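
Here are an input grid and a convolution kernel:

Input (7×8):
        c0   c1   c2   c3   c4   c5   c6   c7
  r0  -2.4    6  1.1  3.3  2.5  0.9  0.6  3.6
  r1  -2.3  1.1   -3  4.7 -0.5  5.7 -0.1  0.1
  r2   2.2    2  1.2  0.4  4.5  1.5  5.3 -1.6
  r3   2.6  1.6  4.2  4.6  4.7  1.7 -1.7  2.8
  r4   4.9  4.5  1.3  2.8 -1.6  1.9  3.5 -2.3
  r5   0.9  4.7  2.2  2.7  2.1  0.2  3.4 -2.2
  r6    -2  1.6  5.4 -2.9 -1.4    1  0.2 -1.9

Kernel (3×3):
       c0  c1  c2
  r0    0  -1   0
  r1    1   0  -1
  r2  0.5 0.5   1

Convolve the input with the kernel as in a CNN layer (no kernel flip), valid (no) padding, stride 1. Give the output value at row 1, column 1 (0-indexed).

12.1

The receptive field on the input at this output position is [1.1 -3 4.7 / 2 1.2 0.4 / 1.6 4.2 4.6]. Elementwise product with the kernel and sum: -3·-1 + 2·1 + 0.4·-1 + 1.6·0.5 + 4.2·0.5 + 4.6·1.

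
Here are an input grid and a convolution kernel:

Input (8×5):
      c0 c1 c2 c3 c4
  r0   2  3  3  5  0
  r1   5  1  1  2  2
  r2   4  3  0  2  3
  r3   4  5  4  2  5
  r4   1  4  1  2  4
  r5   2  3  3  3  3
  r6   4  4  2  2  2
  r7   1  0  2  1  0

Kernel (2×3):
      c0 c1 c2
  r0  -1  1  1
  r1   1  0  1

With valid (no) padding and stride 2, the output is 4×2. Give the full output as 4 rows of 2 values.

10 5
7 14
9 11
5 4

Output[0,0]: The receptive field on the input at this output position is [2 3 3 / 5 1 1]. Elementwise product with the kernel and sum: 2·-1 + 3·1 + 3·1 + 5·1 + 1·1.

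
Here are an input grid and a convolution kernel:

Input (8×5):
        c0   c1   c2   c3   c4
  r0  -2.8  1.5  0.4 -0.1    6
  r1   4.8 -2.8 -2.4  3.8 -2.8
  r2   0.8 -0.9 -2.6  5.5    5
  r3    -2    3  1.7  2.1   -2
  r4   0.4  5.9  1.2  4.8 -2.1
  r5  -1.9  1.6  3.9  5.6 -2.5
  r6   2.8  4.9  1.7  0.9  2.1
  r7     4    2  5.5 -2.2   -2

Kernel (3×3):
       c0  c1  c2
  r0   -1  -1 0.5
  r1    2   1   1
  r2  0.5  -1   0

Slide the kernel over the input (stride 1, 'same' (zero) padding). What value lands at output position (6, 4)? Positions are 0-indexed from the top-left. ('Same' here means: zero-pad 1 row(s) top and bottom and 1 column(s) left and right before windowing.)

The receptive field on the zero-padded input at this output position is [5.6 -2.5 0 / 0.9 2.1 0 / -2.2 -2 0]. Elementwise product with the kernel and sum: 5.6·-1 + -2.5·-1 + 0·0.5 + 0.9·2 + 2.1·1 + 0·1 + -2.2·0.5 + -2·-1.

1.7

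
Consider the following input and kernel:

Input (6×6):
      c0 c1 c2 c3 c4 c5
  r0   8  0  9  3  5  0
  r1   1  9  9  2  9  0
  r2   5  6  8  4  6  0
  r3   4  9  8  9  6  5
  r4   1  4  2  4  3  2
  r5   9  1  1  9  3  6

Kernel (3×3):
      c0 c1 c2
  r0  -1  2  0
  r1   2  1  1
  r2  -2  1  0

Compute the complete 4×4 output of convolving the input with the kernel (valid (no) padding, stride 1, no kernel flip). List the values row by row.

Output[0,0]: The receptive field on the input at this output position is [8 0 9 / 1 9 9 / 5 6 8]. Elementwise product with the kernel and sum: 8·-1 + 0·2 + 1·2 + 9·1 + 9·1 + 5·-2 + 6·1.
Output[0,1]: The receptive field on the input at this output position is [0 9 3 / 9 9 2 / 6 8 4]. Elementwise product with the kernel and sum: 0·-1 + 9·2 + 9·2 + 9·1 + 2·1 + 6·-2 + 8·1.

8 43 14 18
42 23 14 18
34 39 31 32
5 20 28 1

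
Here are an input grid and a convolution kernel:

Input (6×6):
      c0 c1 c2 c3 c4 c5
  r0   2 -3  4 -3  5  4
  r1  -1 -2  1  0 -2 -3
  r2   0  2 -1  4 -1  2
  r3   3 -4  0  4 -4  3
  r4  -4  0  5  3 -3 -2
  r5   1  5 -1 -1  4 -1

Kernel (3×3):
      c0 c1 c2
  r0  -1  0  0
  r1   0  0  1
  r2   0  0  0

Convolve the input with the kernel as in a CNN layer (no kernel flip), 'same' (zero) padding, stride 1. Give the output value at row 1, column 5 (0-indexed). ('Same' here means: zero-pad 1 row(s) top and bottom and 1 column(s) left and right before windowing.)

The receptive field on the zero-padded input at this output position is [5 4 0 / -2 -3 0 / -1 2 0]. Elementwise product with the kernel and sum: 5·-1 + 0·1.

-5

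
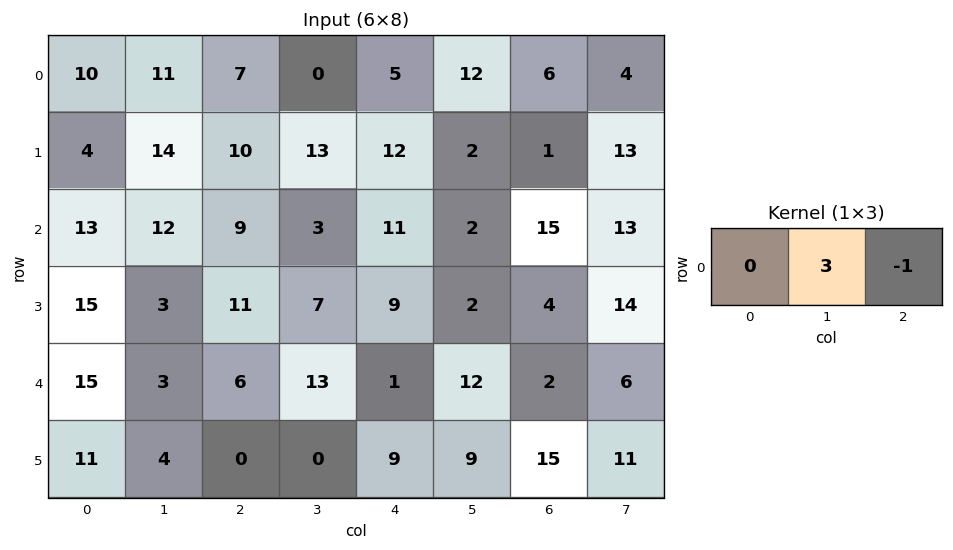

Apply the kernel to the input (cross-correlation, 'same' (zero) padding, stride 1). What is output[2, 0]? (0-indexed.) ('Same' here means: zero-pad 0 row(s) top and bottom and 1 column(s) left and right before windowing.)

27

The receptive field on the zero-padded input at this output position is [0 13 12]. Elementwise product with the kernel and sum: 13·3 + 12·-1.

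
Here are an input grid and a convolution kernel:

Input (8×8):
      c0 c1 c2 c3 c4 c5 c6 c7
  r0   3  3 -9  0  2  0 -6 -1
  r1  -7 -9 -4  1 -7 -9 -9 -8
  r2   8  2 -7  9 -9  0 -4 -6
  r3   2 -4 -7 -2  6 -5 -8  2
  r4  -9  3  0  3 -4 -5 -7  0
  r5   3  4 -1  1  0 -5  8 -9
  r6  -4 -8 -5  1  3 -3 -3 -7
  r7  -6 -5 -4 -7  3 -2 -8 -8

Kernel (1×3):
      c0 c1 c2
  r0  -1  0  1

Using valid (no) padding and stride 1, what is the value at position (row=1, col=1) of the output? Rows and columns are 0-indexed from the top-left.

The receptive field on the input at this output position is [-9 -4 1]. Elementwise product with the kernel and sum: -9·-1 + 1·1.

10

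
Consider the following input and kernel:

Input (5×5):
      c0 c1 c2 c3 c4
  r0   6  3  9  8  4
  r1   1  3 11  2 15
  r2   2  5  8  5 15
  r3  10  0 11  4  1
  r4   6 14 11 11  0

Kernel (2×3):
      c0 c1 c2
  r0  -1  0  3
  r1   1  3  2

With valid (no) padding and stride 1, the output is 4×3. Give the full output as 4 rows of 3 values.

53 61 50
65 42 87
54 51 62
93 81 36

Output[0,0]: The receptive field on the input at this output position is [6 3 9 / 1 3 11]. Elementwise product with the kernel and sum: 6·-1 + 9·3 + 1·1 + 3·3 + 11·2.
Output[0,1]: The receptive field on the input at this output position is [3 9 8 / 3 11 2]. Elementwise product with the kernel and sum: 3·-1 + 8·3 + 3·1 + 11·3 + 2·2.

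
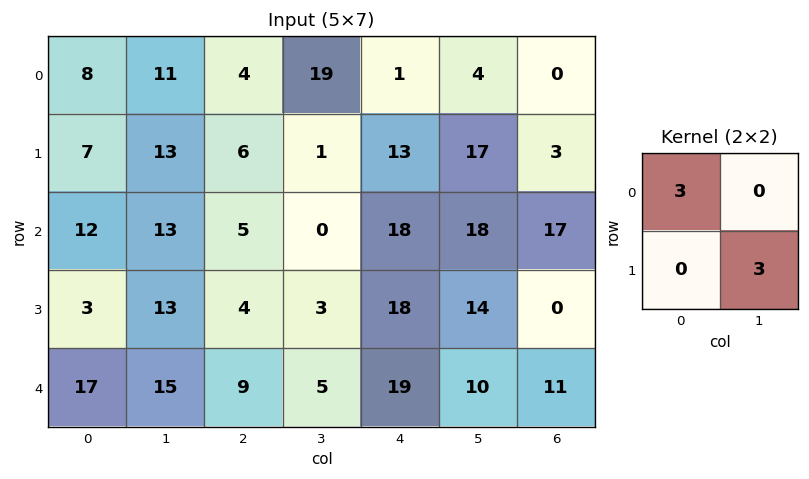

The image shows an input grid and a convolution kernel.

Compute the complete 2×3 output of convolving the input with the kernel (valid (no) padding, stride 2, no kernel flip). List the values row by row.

63 15 54
75 24 96

Output[0,0]: The receptive field on the input at this output position is [8 11 / 7 13]. Elementwise product with the kernel and sum: 8·3 + 13·3.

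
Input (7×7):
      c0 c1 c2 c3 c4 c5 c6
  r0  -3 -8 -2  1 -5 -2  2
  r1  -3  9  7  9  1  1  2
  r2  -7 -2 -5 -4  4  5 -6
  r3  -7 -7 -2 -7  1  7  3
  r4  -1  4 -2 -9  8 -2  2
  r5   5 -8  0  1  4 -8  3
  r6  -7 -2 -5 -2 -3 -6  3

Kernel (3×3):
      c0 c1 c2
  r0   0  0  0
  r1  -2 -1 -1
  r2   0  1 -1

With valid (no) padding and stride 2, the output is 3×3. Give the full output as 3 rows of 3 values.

Output[0,0]: The receptive field on the input at this output position is [-3 -8 -2 / -3 9 7 / -7 -2 -5]. Elementwise product with the kernel and sum: -3·-2 + 9·-1 + 7·-1 + -2·1 + -5·-1.
Output[0,1]: The receptive field on the input at this output position is [-2 1 -5 / 7 9 1 / -5 -4 4]. Elementwise product with the kernel and sum: 7·-2 + 9·-1 + 1·-1 + -4·1 + 4·-1.

-7 -32 6
29 -7 -16
1 -4 -12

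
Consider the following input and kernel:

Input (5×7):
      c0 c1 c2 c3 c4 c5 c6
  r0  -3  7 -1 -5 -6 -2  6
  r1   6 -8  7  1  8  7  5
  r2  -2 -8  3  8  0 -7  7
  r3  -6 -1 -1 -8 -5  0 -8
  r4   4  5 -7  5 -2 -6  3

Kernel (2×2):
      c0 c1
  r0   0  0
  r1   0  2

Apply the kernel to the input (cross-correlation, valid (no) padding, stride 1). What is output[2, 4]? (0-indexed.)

0

The receptive field on the input at this output position is [0 -7 / -5 0]. Elementwise product with the kernel and sum: 0·2.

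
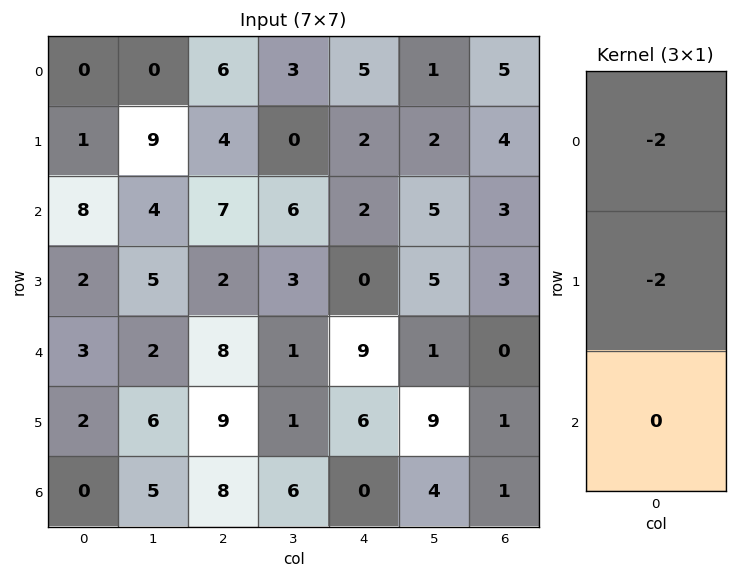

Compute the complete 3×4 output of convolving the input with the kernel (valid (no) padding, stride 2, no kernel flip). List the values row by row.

Output[0,0]: The receptive field on the input at this output position is [0 / 1 / 8]. Elementwise product with the kernel and sum: 0·-2 + 1·-2.
Output[0,1]: The receptive field on the input at this output position is [6 / 4 / 7]. Elementwise product with the kernel and sum: 6·-2 + 4·-2.

-2 -20 -14 -18
-20 -18 -4 -12
-10 -34 -30 -2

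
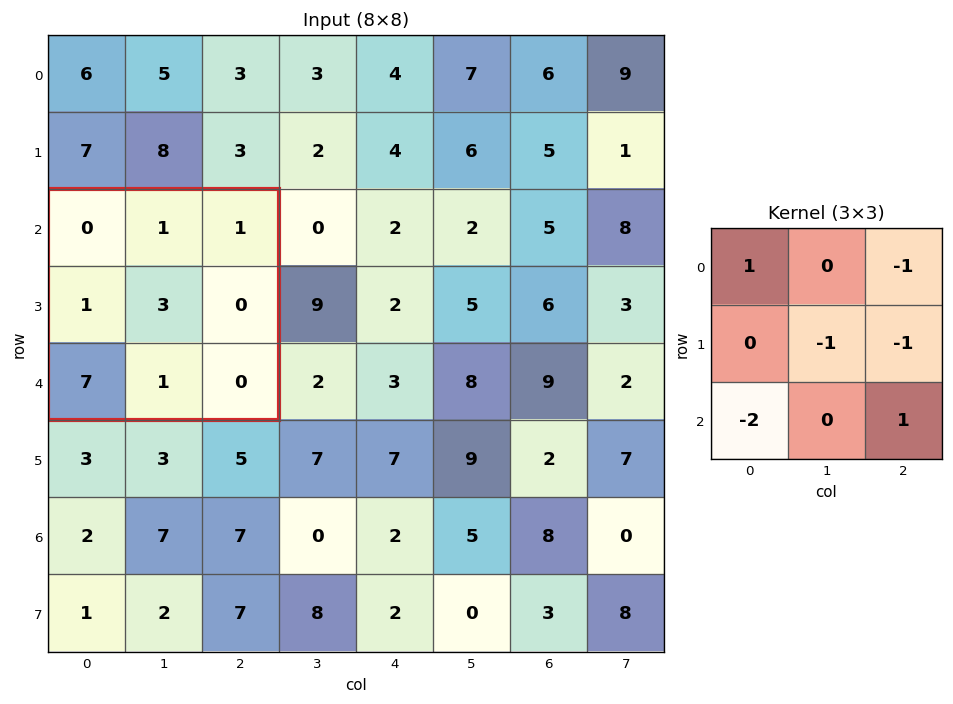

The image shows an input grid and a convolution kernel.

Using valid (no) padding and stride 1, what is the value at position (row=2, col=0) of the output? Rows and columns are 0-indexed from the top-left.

-18

The receptive field on the input at this output position is [0 1 1 / 1 3 0 / 7 1 0]. Elementwise product with the kernel and sum: 0·1 + 1·-1 + 3·-1 + 0·-1 + 7·-2 + 0·1.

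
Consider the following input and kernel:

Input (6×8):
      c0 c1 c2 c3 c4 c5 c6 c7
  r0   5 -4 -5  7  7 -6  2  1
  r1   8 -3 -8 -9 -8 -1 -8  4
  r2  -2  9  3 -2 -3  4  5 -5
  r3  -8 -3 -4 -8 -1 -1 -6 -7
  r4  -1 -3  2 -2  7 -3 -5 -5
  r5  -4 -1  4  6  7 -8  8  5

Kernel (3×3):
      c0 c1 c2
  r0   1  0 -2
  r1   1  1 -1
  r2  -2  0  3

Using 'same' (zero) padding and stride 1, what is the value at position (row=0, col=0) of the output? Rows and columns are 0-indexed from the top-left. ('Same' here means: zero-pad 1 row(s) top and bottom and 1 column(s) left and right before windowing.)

The receptive field on the zero-padded input at this output position is [0 0 0 / 0 5 -4 / 0 8 -3]. Elementwise product with the kernel and sum: 0·1 + 0·-2 + 0·1 + 5·1 + -4·-1 + 0·-2 + -3·3.

0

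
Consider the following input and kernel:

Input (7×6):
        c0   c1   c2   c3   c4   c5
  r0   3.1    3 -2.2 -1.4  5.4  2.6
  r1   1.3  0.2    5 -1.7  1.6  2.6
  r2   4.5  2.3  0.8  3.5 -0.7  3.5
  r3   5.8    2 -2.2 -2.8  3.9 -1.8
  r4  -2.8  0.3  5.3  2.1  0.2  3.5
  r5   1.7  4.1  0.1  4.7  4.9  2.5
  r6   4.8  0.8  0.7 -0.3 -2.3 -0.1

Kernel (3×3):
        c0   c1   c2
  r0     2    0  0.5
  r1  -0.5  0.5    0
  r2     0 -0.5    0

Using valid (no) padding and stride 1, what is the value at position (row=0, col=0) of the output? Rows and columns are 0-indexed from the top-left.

3.4

The receptive field on the input at this output position is [3.1 3 -2.2 / 1.3 0.2 5 / 4.5 2.3 0.8]. Elementwise product with the kernel and sum: 3.1·2 + -2.2·0.5 + 1.3·-0.5 + 0.2·0.5 + 2.3·-0.5.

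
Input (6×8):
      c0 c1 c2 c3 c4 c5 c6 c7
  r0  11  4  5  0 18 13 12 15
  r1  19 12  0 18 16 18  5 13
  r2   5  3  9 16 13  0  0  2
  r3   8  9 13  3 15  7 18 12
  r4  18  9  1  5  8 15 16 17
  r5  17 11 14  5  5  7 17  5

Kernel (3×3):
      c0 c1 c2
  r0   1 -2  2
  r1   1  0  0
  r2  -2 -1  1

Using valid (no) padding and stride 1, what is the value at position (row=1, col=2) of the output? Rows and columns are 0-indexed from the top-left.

The receptive field on the input at this output position is [0 18 16 / 9 16 13 / 13 3 15]. Elementwise product with the kernel and sum: 0·1 + 18·-2 + 16·2 + 9·1 + 13·-2 + 3·-1 + 15·1.

-9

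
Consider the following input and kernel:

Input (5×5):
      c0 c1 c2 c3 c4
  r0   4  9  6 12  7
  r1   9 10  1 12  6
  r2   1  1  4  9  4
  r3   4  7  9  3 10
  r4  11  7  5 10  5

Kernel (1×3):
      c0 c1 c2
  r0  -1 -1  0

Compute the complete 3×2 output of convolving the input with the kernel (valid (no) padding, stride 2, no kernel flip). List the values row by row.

Output[0,0]: The receptive field on the input at this output position is [4 9 6]. Elementwise product with the kernel and sum: 4·-1 + 9·-1.
Output[0,1]: The receptive field on the input at this output position is [6 12 7]. Elementwise product with the kernel and sum: 6·-1 + 12·-1.

-13 -18
-2 -13
-18 -15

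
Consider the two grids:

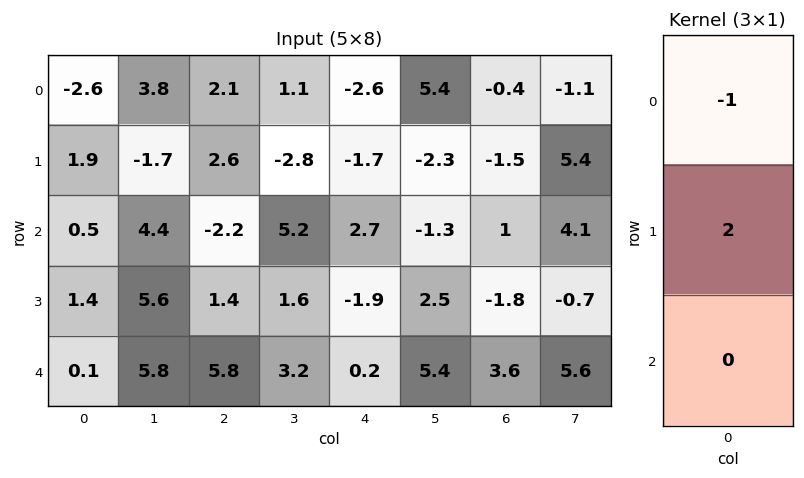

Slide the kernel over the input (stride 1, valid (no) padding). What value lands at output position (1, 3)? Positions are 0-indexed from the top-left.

The receptive field on the input at this output position is [-2.8 / 5.2 / 1.6]. Elementwise product with the kernel and sum: -2.8·-1 + 5.2·2.

13.2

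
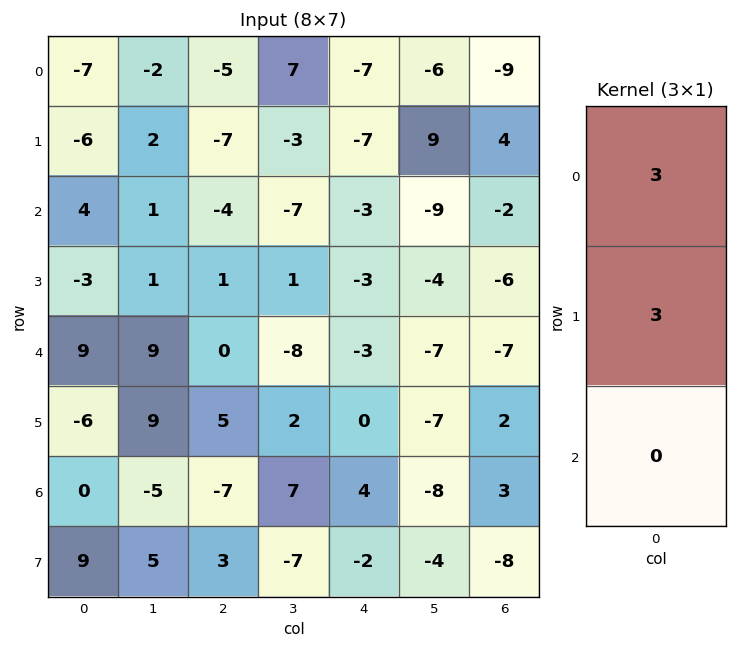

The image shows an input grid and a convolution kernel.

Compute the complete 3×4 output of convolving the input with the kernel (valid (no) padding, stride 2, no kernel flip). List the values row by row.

-39 -36 -42 -15
3 -9 -18 -24
9 15 -9 -15

Output[0,0]: The receptive field on the input at this output position is [-7 / -6 / 4]. Elementwise product with the kernel and sum: -7·3 + -6·3.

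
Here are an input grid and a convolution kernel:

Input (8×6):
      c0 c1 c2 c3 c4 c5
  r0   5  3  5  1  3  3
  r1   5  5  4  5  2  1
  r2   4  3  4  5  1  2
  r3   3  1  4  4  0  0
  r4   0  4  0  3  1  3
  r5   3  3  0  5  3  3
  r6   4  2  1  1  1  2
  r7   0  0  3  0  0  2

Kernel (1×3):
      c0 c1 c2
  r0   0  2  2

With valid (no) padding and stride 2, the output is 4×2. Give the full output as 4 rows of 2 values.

16 8
14 12
8 8
6 4

Output[0,0]: The receptive field on the input at this output position is [5 3 5]. Elementwise product with the kernel and sum: 3·2 + 5·2.
Output[0,1]: The receptive field on the input at this output position is [5 1 3]. Elementwise product with the kernel and sum: 1·2 + 3·2.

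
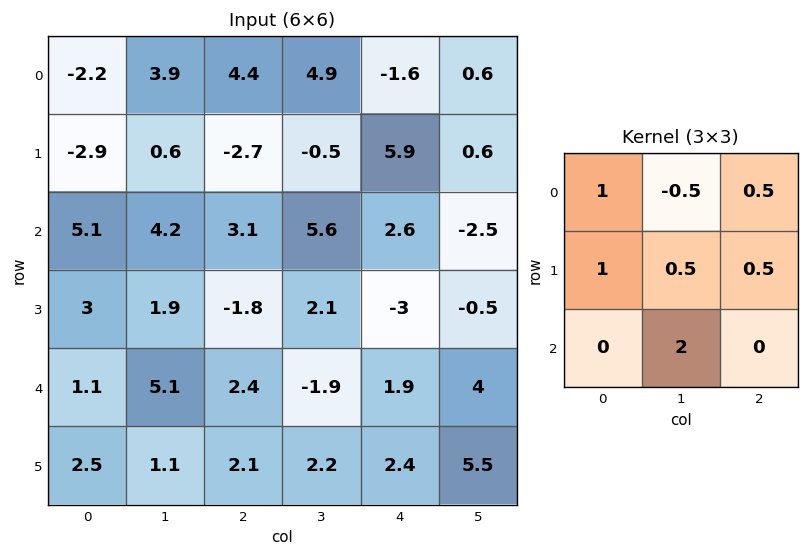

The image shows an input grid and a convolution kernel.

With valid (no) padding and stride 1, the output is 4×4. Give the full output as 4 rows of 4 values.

2.5 9.35 12.35 13.95
8 6.65 11.9 -3.5
17.8 12.3 -4.45 7.2
8.2 13.4 2.45 9.2

Output[0,0]: The receptive field on the input at this output position is [-2.2 3.9 4.4 / -2.9 0.6 -2.7 / 5.1 4.2 3.1]. Elementwise product with the kernel and sum: -2.2·1 + 3.9·-0.5 + 4.4·0.5 + -2.9·1 + 0.6·0.5 + -2.7·0.5 + 4.2·2.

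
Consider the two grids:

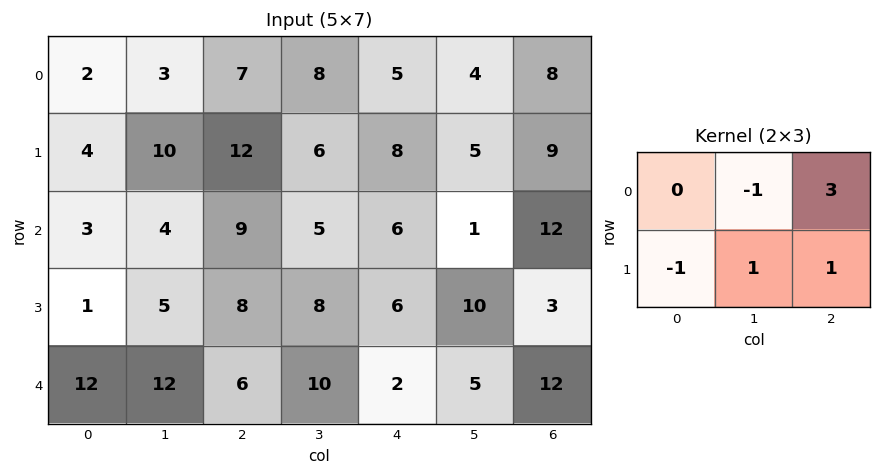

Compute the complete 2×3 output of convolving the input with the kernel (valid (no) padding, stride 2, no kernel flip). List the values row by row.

Output[0,0]: The receptive field on the input at this output position is [2 3 7 / 4 10 12]. Elementwise product with the kernel and sum: 3·-1 + 7·3 + 4·-1 + 10·1 + 12·1.

36 9 26
35 19 42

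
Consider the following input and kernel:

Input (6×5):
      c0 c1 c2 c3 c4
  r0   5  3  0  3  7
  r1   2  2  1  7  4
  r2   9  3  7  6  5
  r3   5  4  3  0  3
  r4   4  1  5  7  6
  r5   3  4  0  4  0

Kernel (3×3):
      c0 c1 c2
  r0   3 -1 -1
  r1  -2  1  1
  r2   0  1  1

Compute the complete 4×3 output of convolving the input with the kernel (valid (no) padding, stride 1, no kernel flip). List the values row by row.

21 23 10
2 8 -8
20 3 20
10 23 13

Output[0,0]: The receptive field on the input at this output position is [5 3 0 / 2 2 1 / 9 3 7]. Elementwise product with the kernel and sum: 5·3 + 3·-1 + 0·-1 + 2·-2 + 2·1 + 1·1 + 3·1 + 7·1.
Output[0,1]: The receptive field on the input at this output position is [3 0 3 / 2 1 7 / 3 7 6]. Elementwise product with the kernel and sum: 3·3 + 0·-1 + 3·-1 + 2·-2 + 1·1 + 7·1 + 7·1 + 6·1.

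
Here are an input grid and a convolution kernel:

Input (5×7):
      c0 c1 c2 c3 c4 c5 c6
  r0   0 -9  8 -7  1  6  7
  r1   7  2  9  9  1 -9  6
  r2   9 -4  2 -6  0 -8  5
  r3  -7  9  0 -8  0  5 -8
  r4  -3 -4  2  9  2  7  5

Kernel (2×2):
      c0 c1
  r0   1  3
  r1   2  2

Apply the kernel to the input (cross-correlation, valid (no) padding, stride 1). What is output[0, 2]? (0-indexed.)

The receptive field on the input at this output position is [8 -7 / 9 9]. Elementwise product with the kernel and sum: 8·1 + -7·3 + 9·2 + 9·2.

23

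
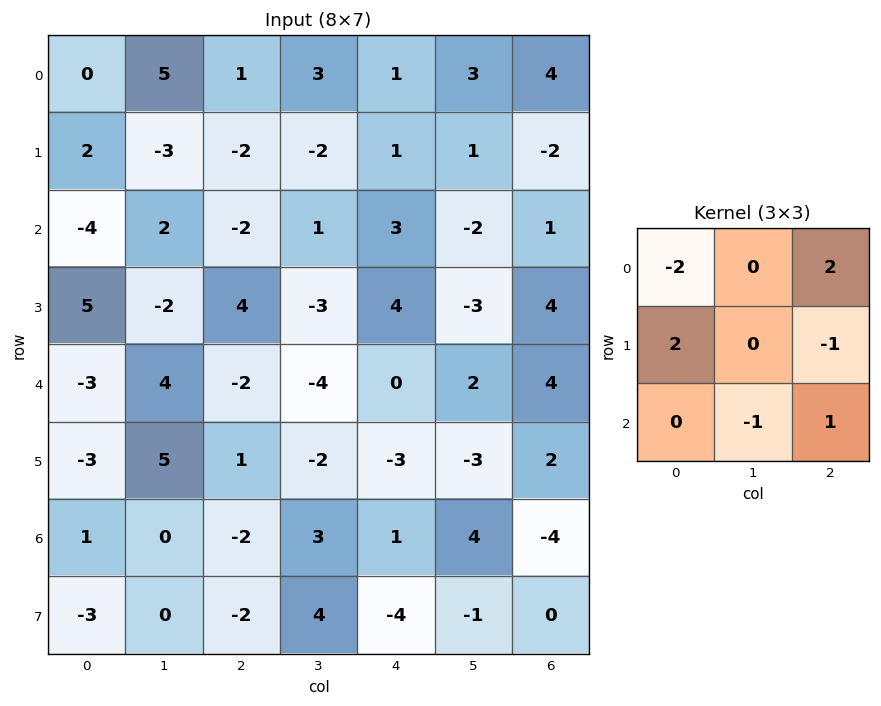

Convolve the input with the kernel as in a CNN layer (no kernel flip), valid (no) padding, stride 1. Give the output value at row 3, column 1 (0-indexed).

7

The receptive field on the input at this output position is [-2 4 -3 / 4 -2 -4 / 5 1 -2]. Elementwise product with the kernel and sum: -2·-2 + -3·2 + 4·2 + -4·-1 + 1·-1 + -2·1.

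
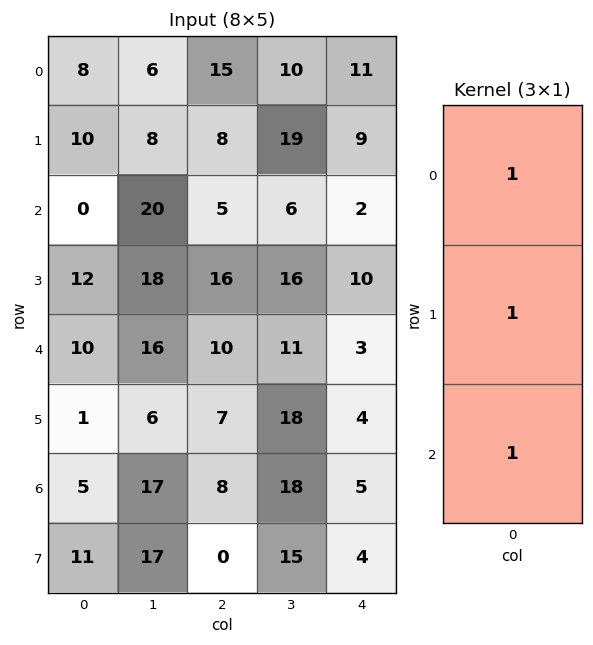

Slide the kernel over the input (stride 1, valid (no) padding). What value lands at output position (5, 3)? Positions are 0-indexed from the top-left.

51

The receptive field on the input at this output position is [18 / 18 / 15]. Elementwise product with the kernel and sum: 18·1 + 18·1 + 15·1.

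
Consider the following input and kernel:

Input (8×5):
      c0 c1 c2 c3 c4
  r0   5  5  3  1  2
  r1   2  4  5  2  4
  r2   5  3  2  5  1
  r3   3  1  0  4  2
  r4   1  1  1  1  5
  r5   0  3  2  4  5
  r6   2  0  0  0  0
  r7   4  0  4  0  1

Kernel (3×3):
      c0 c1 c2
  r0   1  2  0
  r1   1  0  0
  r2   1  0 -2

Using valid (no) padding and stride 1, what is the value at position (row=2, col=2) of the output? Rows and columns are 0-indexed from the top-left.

The receptive field on the input at this output position is [2 5 1 / 0 4 2 / 1 1 5]. Elementwise product with the kernel and sum: 2·1 + 5·2 + 0·1 + 1·1 + 5·-2.

3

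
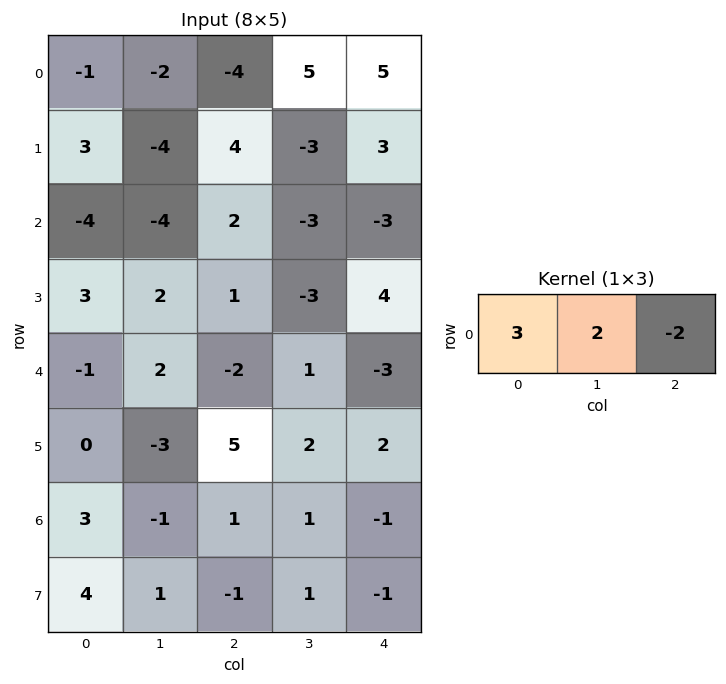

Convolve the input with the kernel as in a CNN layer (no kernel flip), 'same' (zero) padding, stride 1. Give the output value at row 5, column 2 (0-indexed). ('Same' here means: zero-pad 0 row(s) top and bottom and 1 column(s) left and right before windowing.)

-3

The receptive field on the zero-padded input at this output position is [-3 5 2]. Elementwise product with the kernel and sum: -3·3 + 5·2 + 2·-2.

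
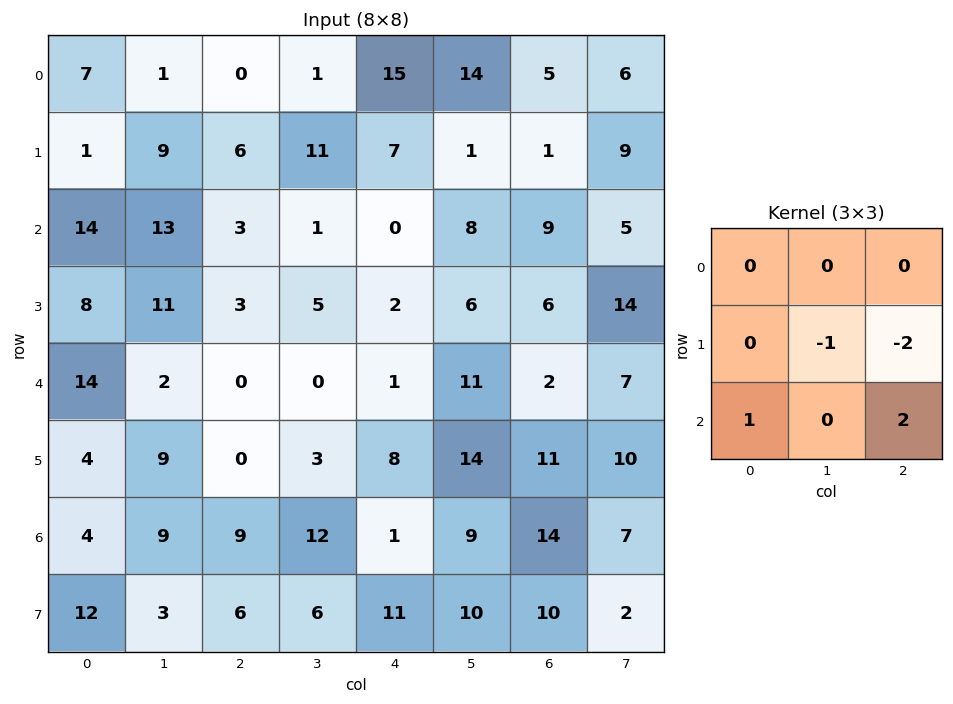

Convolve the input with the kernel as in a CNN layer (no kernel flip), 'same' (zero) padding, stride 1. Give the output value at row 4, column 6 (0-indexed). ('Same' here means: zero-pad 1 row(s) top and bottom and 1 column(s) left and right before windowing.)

The receptive field on the zero-padded input at this output position is [6 6 14 / 11 2 7 / 14 11 10]. Elementwise product with the kernel and sum: 2·-1 + 7·-2 + 14·1 + 10·2.

18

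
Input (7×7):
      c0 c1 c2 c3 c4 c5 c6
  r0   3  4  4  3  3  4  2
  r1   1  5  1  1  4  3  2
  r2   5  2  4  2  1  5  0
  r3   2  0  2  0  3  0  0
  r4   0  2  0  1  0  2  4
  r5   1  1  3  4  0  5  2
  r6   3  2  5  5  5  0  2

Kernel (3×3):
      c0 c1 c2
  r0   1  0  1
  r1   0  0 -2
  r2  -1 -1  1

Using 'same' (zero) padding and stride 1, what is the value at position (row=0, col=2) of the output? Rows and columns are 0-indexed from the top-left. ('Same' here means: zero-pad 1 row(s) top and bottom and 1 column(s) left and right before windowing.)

The receptive field on the zero-padded input at this output position is [0 0 0 / 4 4 3 / 5 1 1]. Elementwise product with the kernel and sum: 0·1 + 0·1 + 3·-2 + 5·-1 + 1·-1 + 1·1.

-11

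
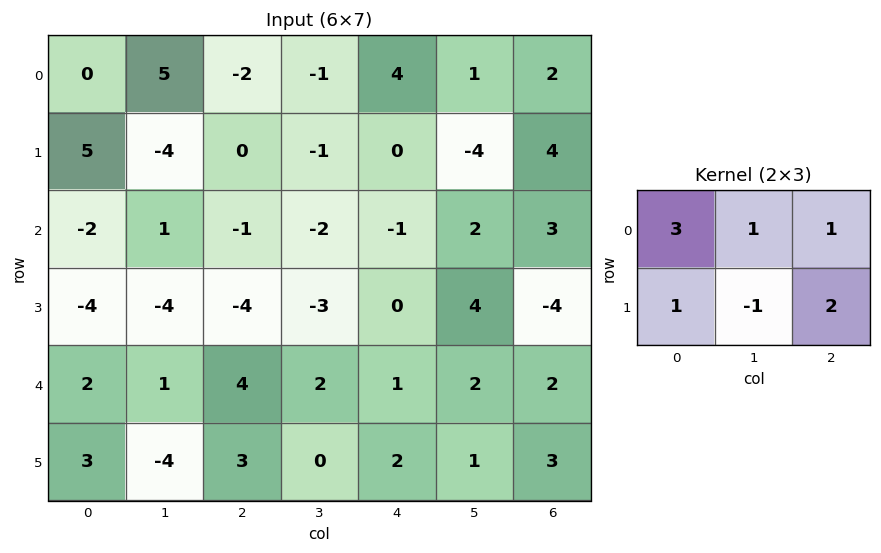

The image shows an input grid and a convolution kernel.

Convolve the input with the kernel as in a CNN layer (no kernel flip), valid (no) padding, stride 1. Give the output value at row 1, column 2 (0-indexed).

-2

The receptive field on the input at this output position is [0 -1 0 / -1 -2 -1]. Elementwise product with the kernel and sum: 0·3 + -1·1 + 0·1 + -1·1 + -2·-1 + -1·2.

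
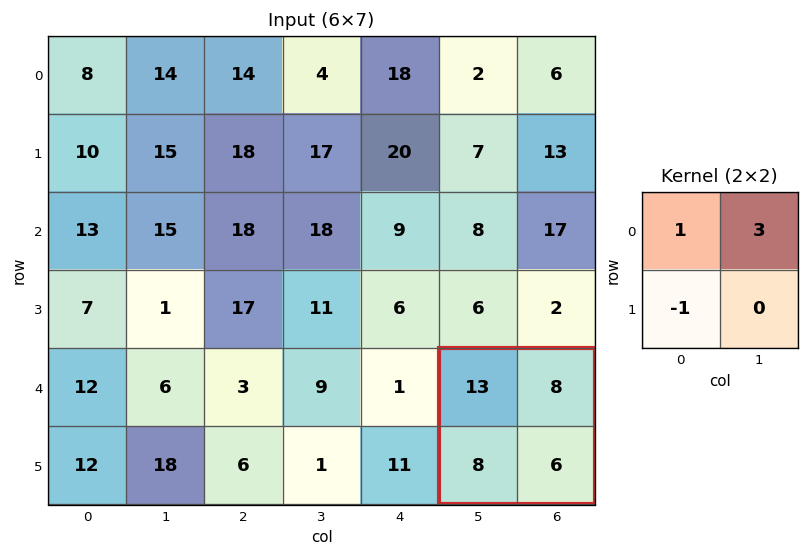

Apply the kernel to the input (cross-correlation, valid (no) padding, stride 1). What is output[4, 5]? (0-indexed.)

The receptive field on the input at this output position is [13 8 / 8 6]. Elementwise product with the kernel and sum: 13·1 + 8·3 + 8·-1.

29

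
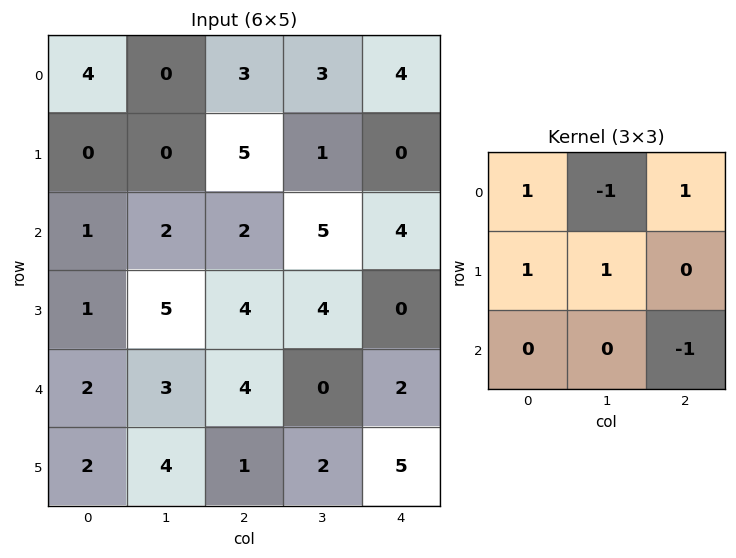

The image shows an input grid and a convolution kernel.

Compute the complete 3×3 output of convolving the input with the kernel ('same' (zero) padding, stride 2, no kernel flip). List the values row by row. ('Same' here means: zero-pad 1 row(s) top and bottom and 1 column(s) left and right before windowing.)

Output[0,0]: The receptive field on the zero-padded input at this output position is [0 0 0 / 0 4 0 / 0 0 0]. Elementwise product with the kernel and sum: 0·1 + 0·-1 + 0·1 + 0·1 + 4·1 + 0·-1.

4 2 7
-4 -4 10
2 10 6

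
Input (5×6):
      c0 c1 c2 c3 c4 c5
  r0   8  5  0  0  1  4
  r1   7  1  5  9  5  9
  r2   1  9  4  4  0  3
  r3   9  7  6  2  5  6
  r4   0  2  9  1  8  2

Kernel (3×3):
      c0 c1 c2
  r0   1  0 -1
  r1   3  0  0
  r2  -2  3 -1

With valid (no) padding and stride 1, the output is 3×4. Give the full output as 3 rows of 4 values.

Output[0,0]: The receptive field on the input at this output position is [8 5 0 / 7 1 5 / 1 9 4]. Elementwise product with the kernel and sum: 8·1 + 0·-1 + 7·3 + 1·-2 + 9·3 + 4·-1.
Output[0,1]: The receptive field on the input at this output position is [5 0 0 / 1 5 9 / 9 4 4]. Elementwise product with the kernel and sum: 5·1 + 0·-1 + 1·3 + 9·-2 + 4·3 + 4·-1.

50 -2 18 12
2 21 1 17
21 48 -1 27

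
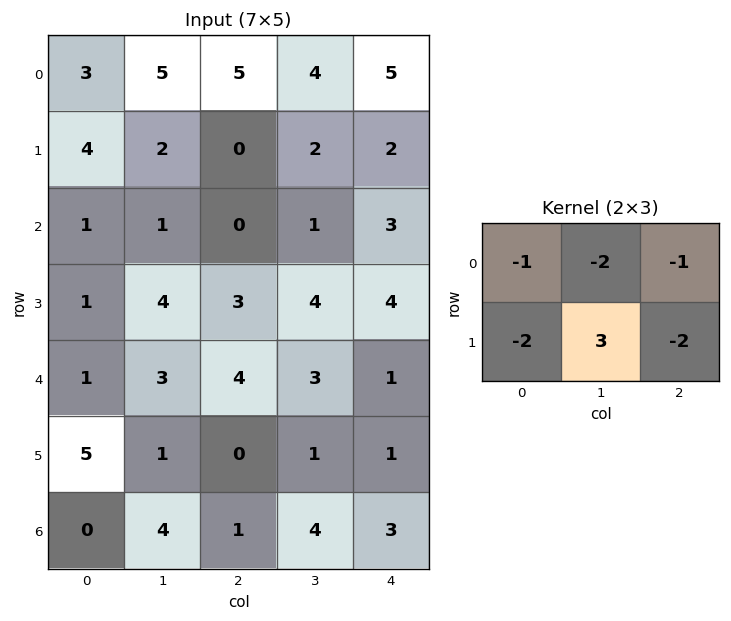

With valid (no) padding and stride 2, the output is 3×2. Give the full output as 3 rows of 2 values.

Output[0,0]: The receptive field on the input at this output position is [3 5 5 / 4 2 0]. Elementwise product with the kernel and sum: 3·-1 + 5·-2 + 5·-1 + 4·-2 + 2·3 + 0·-2.

-20 -16
1 -7
-18 -10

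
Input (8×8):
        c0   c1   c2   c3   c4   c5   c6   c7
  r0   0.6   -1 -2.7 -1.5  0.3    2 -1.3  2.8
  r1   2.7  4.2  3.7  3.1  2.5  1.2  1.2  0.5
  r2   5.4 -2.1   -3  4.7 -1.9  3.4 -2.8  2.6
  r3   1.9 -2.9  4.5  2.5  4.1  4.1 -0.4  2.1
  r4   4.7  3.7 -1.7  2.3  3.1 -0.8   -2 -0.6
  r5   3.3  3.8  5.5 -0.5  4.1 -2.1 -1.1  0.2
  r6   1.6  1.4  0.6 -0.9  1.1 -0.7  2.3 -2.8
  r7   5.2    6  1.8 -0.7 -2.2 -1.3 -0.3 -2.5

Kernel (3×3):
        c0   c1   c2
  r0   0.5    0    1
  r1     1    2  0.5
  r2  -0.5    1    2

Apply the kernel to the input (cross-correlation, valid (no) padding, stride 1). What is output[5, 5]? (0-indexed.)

-3

The receptive field on the input at this output position is [-2.1 -1.1 0.2 / -0.7 2.3 -2.8 / -1.3 -0.3 -2.5]. Elementwise product with the kernel and sum: -2.1·0.5 + 0.2·1 + -0.7·1 + 2.3·2 + -2.8·0.5 + -1.3·-0.5 + -0.3·1 + -2.5·2.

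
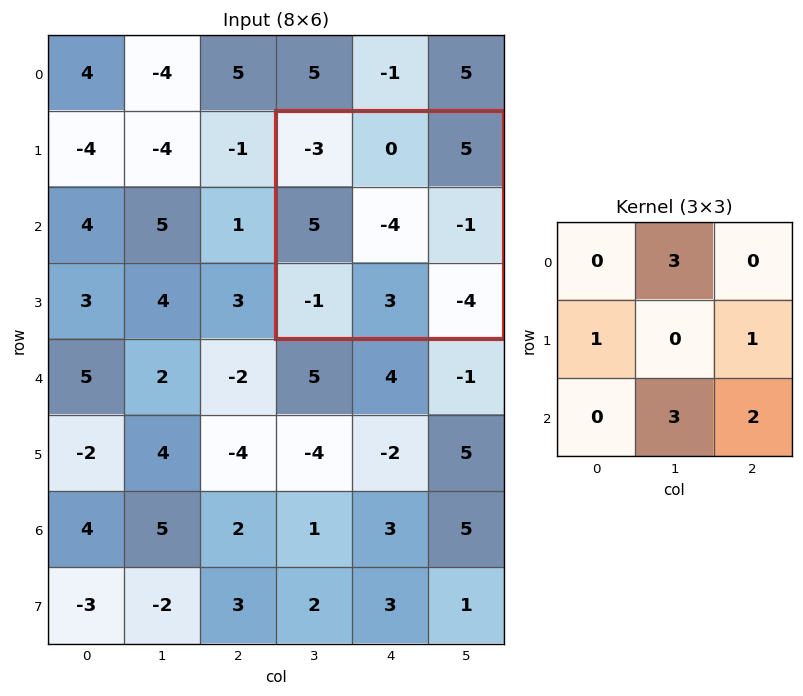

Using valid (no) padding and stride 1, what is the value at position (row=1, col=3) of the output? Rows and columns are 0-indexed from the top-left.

The receptive field on the input at this output position is [-3 0 5 / 5 -4 -1 / -1 3 -4]. Elementwise product with the kernel and sum: 0·3 + 5·1 + -1·1 + 3·3 + -4·2.

5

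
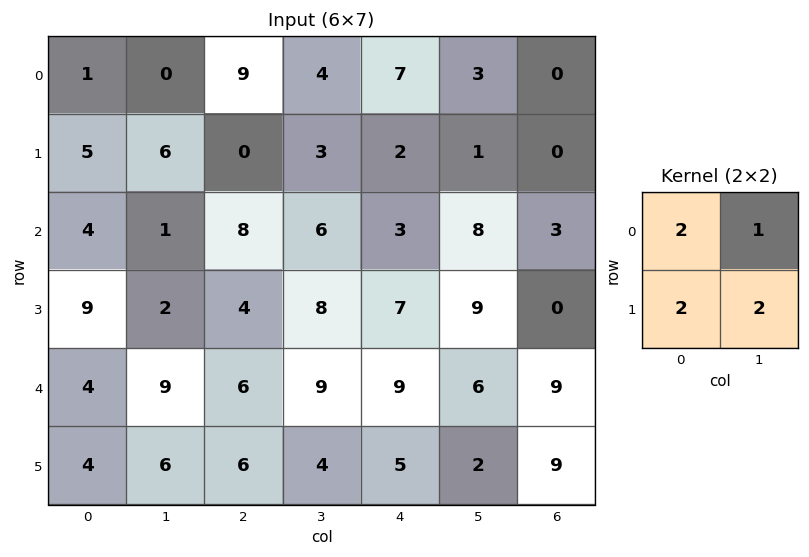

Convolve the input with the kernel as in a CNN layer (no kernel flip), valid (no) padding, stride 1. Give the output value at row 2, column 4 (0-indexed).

The receptive field on the input at this output position is [3 8 / 7 9]. Elementwise product with the kernel and sum: 3·2 + 8·1 + 7·2 + 9·2.

46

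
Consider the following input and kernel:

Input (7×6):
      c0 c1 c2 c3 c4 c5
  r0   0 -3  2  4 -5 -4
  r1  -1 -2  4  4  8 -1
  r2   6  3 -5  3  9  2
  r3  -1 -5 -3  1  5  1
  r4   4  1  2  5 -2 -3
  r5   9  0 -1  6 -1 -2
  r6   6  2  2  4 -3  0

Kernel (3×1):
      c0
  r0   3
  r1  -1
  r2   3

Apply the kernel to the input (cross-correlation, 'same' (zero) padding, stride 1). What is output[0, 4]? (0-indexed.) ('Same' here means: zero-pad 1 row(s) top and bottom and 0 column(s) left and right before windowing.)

29

The receptive field on the zero-padded input at this output position is [0 / -5 / 8]. Elementwise product with the kernel and sum: 0·3 + -5·-1 + 8·3.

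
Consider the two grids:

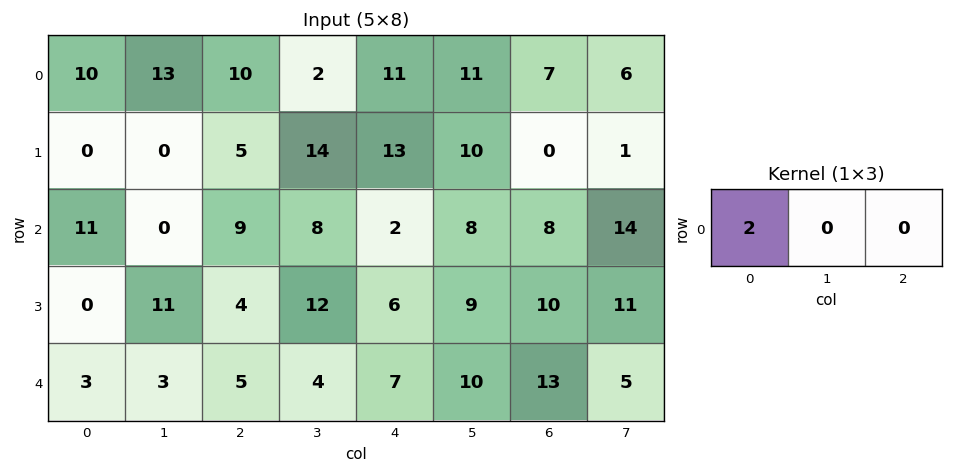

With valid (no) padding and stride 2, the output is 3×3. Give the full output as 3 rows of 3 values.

20 20 22
22 18 4
6 10 14

Output[0,0]: The receptive field on the input at this output position is [10 13 10]. Elementwise product with the kernel and sum: 10·2.
Output[0,1]: The receptive field on the input at this output position is [10 2 11]. Elementwise product with the kernel and sum: 10·2.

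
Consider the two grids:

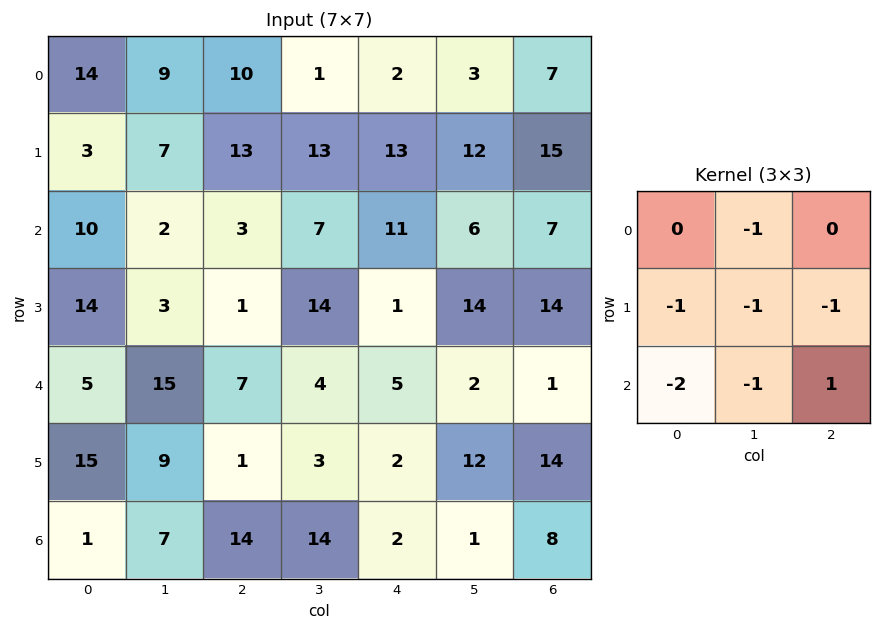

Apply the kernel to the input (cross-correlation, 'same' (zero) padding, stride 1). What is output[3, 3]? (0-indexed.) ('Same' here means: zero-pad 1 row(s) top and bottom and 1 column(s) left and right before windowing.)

The receptive field on the zero-padded input at this output position is [3 7 11 / 1 14 1 / 7 4 5]. Elementwise product with the kernel and sum: 7·-1 + 1·-1 + 14·-1 + 1·-1 + 7·-2 + 4·-1 + 5·1.

-36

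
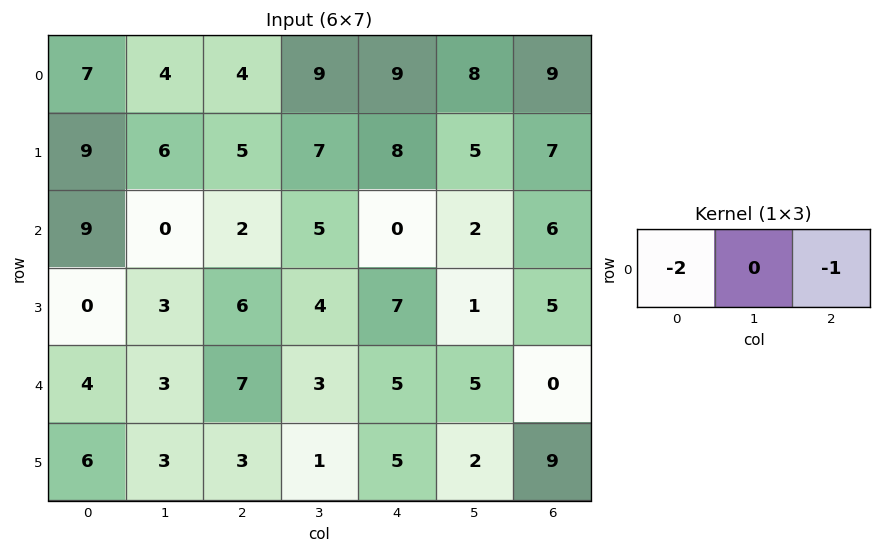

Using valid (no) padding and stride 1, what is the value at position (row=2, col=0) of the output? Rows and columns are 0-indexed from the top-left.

-20

The receptive field on the input at this output position is [9 0 2]. Elementwise product with the kernel and sum: 9·-2 + 2·-1.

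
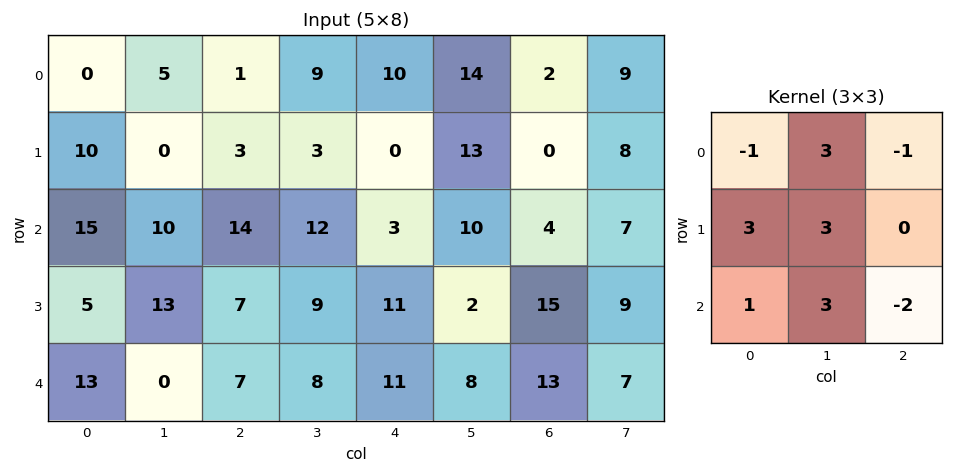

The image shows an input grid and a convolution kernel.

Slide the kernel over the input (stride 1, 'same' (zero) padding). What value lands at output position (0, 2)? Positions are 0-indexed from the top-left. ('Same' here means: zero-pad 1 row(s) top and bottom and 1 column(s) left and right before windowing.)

21

The receptive field on the zero-padded input at this output position is [0 0 0 / 5 1 9 / 0 3 3]. Elementwise product with the kernel and sum: 0·-1 + 0·3 + 0·-1 + 5·3 + 1·3 + 0·1 + 3·3 + 3·-2.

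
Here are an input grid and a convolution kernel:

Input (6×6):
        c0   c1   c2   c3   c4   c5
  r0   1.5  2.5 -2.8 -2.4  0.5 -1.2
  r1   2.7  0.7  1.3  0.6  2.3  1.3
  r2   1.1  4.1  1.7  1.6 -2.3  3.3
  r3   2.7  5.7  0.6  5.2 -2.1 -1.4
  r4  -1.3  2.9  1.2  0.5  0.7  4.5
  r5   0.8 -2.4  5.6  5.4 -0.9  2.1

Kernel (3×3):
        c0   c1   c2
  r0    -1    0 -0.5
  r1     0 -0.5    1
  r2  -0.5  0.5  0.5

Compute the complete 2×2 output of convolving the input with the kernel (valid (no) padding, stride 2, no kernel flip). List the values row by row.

Output[0,0]: The receptive field on the input at this output position is [1.5 2.5 -2.8 / 2.7 0.7 1.3 / 1.1 4.1 1.7]. Elementwise product with the kernel and sum: 1.5·-1 + -2.8·-0.5 + 0.7·-0.5 + 1.3·1 + 1.1·-0.5 + 4.1·0.5 + 1.7·0.5.

3.2 3.35
-1.5 -5.25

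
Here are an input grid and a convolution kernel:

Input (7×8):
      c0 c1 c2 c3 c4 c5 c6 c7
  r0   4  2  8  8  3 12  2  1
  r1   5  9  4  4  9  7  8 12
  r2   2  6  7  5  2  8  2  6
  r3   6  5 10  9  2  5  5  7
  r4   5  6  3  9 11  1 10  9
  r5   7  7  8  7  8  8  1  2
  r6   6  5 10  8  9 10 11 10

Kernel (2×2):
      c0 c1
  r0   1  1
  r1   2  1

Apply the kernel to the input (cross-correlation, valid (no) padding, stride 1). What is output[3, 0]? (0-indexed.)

The receptive field on the input at this output position is [6 5 / 5 6]. Elementwise product with the kernel and sum: 6·1 + 5·1 + 5·2 + 6·1.

27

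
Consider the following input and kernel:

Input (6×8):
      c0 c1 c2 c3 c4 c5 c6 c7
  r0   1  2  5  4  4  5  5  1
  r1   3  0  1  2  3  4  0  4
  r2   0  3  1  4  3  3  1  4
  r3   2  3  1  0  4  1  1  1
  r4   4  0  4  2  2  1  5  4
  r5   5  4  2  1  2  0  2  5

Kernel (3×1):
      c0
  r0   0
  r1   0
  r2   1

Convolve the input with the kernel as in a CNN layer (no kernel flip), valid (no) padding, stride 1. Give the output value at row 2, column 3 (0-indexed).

The receptive field on the input at this output position is [4 / 0 / 2]. Elementwise product with the kernel and sum: 2·1.

2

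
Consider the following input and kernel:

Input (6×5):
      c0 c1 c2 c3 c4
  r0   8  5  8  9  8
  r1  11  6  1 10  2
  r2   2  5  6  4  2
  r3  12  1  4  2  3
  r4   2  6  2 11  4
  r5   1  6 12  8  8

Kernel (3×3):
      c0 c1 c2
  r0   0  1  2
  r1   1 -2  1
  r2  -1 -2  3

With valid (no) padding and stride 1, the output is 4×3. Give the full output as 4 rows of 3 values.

27 35 0
4 15 15
23 32 -1
24 15 -12

Output[0,0]: The receptive field on the input at this output position is [8 5 8 / 11 6 1 / 2 5 6]. Elementwise product with the kernel and sum: 5·1 + 8·2 + 11·1 + 6·-2 + 1·1 + 2·-1 + 5·-2 + 6·3.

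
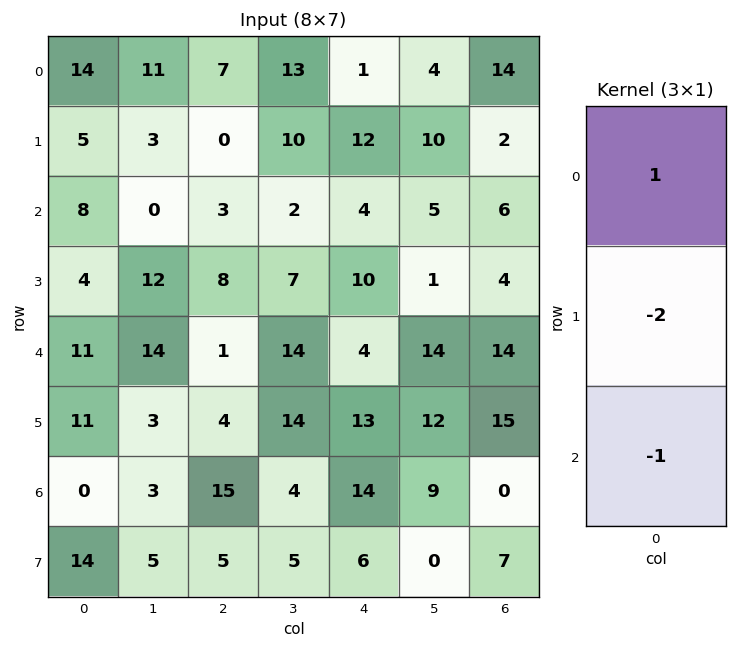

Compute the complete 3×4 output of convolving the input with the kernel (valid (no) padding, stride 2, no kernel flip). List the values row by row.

-4 4 -27 4
-11 -14 -20 -16
-11 -22 -36 -16

Output[0,0]: The receptive field on the input at this output position is [14 / 5 / 8]. Elementwise product with the kernel and sum: 14·1 + 5·-2 + 8·-1.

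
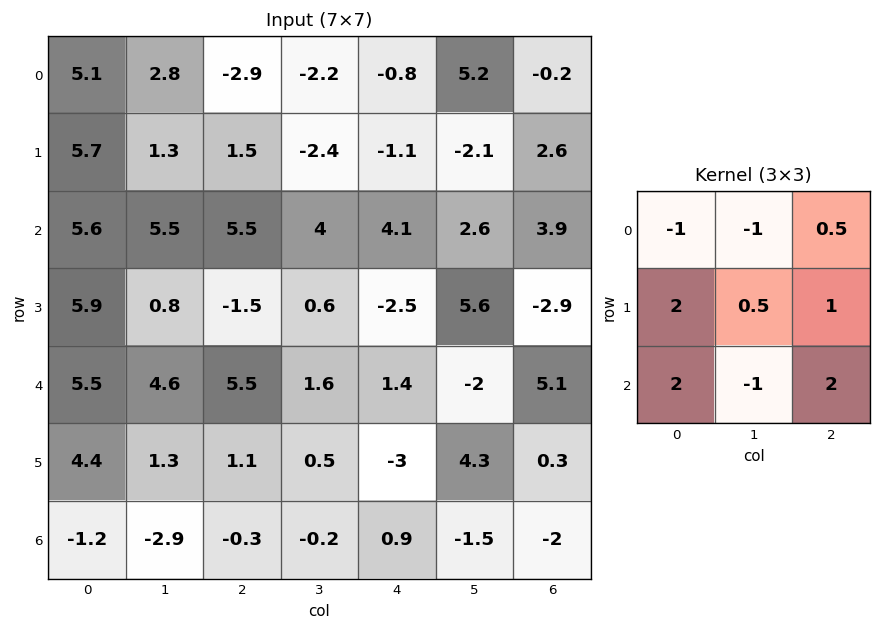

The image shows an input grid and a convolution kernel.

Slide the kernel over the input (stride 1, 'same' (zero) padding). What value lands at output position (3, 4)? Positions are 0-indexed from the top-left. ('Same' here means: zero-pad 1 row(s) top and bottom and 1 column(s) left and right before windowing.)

-3.45

The receptive field on the zero-padded input at this output position is [4 4.1 2.6 / 0.6 -2.5 5.6 / 1.6 1.4 -2]. Elementwise product with the kernel and sum: 4·-1 + 4.1·-1 + 2.6·0.5 + 0.6·2 + -2.5·0.5 + 5.6·1 + 1.6·2 + 1.4·-1 + -2·2.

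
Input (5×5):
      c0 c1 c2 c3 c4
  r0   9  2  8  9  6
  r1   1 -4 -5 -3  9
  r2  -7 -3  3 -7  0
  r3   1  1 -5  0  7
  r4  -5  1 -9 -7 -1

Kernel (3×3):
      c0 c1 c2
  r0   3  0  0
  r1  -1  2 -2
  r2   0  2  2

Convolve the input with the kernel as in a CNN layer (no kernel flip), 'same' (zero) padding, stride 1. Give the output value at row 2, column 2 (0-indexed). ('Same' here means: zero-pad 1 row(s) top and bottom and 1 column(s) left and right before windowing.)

The receptive field on the zero-padded input at this output position is [-4 -5 -3 / -3 3 -7 / 1 -5 0]. Elementwise product with the kernel and sum: -4·3 + -3·-1 + 3·2 + -7·-2 + -5·2 + 0·2.

1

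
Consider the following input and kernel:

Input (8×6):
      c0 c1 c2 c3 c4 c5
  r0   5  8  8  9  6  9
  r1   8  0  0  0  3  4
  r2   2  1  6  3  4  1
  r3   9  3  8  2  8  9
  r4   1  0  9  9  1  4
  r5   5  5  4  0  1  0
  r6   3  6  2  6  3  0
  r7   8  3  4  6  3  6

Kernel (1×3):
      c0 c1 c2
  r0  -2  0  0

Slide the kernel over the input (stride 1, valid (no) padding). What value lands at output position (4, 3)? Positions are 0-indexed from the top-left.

-18

The receptive field on the input at this output position is [9 1 4]. Elementwise product with the kernel and sum: 9·-2.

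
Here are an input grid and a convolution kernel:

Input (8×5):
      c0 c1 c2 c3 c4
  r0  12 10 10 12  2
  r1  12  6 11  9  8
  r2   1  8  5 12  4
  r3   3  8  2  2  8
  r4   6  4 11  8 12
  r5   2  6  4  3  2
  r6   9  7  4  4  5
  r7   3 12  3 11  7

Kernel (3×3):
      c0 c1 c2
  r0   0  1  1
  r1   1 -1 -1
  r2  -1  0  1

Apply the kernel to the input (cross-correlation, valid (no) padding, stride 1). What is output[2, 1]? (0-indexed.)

The receptive field on the input at this output position is [8 5 12 / 8 2 2 / 4 11 8]. Elementwise product with the kernel and sum: 5·1 + 12·1 + 8·1 + 2·-1 + 2·-1 + 4·-1 + 8·1.

25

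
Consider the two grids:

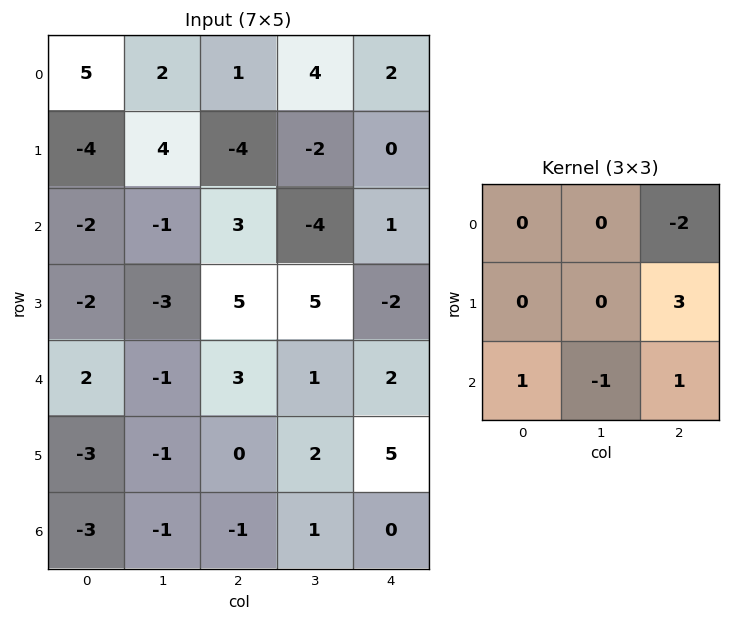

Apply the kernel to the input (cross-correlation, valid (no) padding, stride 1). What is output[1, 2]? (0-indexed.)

The receptive field on the input at this output position is [-4 -2 0 / 3 -4 1 / 5 5 -2]. Elementwise product with the kernel and sum: 0·-2 + 1·3 + 5·1 + 5·-1 + -2·1.

1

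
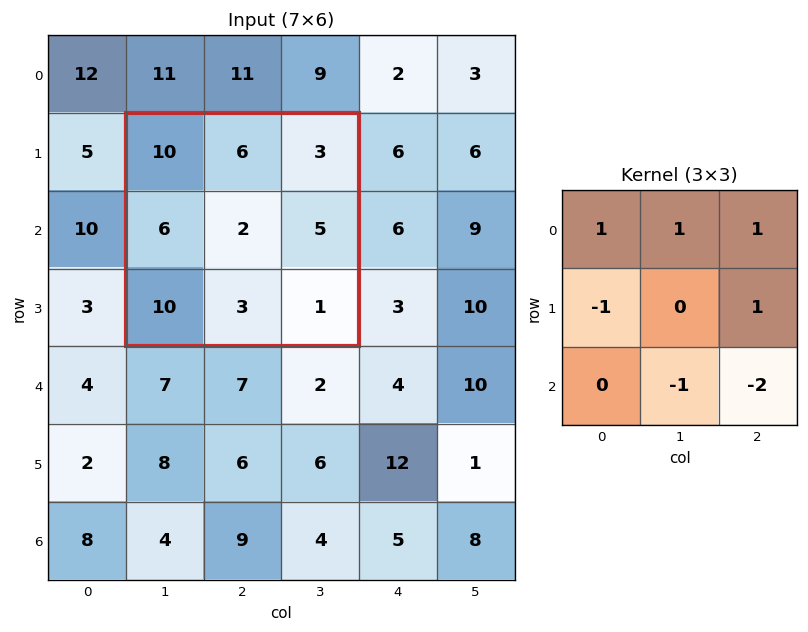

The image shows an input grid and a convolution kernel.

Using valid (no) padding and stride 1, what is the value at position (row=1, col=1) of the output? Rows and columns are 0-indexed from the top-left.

The receptive field on the input at this output position is [10 6 3 / 6 2 5 / 10 3 1]. Elementwise product with the kernel and sum: 10·1 + 6·1 + 3·1 + 6·-1 + 5·1 + 3·-1 + 1·-2.

13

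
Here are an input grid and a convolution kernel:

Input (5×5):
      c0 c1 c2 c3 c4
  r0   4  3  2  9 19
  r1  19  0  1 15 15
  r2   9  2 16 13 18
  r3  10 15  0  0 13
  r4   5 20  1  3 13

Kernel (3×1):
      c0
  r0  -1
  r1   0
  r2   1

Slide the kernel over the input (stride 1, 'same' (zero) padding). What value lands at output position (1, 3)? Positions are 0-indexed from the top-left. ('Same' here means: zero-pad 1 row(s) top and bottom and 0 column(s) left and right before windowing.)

4

The receptive field on the zero-padded input at this output position is [9 / 15 / 13]. Elementwise product with the kernel and sum: 9·-1 + 13·1.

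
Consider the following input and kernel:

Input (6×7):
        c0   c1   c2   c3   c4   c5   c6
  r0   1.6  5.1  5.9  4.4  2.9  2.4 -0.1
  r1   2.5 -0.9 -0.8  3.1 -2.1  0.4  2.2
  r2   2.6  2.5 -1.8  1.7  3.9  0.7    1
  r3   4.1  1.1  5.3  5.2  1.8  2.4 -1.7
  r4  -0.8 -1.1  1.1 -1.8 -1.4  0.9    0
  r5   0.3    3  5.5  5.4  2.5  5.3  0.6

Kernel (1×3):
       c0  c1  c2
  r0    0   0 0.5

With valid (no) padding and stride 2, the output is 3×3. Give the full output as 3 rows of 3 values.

Output[0,0]: The receptive field on the input at this output position is [1.6 5.1 5.9]. Elementwise product with the kernel and sum: 5.9·0.5.

2.95 1.45 -0.05
-0.9 1.95 0.5
0.55 -0.7 0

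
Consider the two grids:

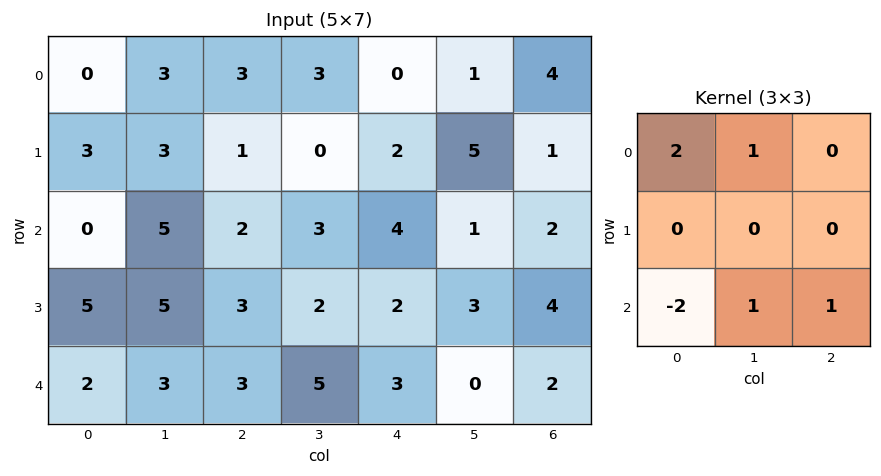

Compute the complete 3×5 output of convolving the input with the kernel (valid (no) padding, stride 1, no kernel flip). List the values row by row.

10 4 12 5 -4
7 2 0 3 12
7 14 9 3 5

Output[0,0]: The receptive field on the input at this output position is [0 3 3 / 3 3 1 / 0 5 2]. Elementwise product with the kernel and sum: 0·2 + 3·1 + 0·-2 + 5·1 + 2·1.
Output[0,1]: The receptive field on the input at this output position is [3 3 3 / 3 1 0 / 5 2 3]. Elementwise product with the kernel and sum: 3·2 + 3·1 + 5·-2 + 2·1 + 3·1.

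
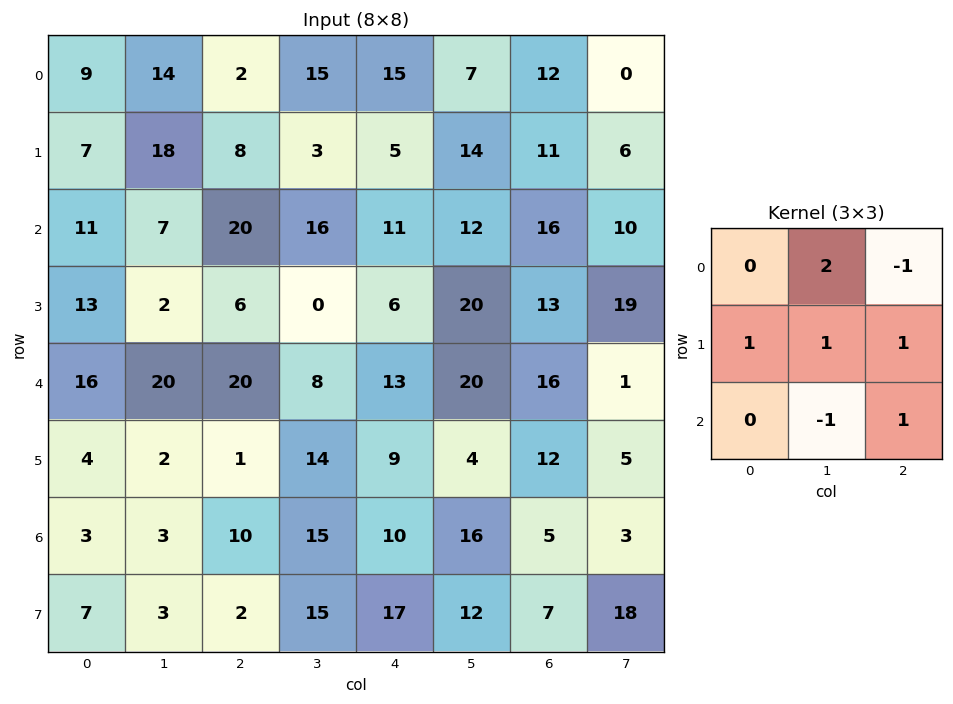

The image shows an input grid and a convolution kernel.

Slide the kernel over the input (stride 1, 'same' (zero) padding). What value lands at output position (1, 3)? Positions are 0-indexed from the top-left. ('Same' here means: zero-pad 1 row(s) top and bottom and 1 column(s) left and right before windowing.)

26

The receptive field on the zero-padded input at this output position is [2 15 15 / 8 3 5 / 20 16 11]. Elementwise product with the kernel and sum: 15·2 + 15·-1 + 8·1 + 3·1 + 5·1 + 16·-1 + 11·1.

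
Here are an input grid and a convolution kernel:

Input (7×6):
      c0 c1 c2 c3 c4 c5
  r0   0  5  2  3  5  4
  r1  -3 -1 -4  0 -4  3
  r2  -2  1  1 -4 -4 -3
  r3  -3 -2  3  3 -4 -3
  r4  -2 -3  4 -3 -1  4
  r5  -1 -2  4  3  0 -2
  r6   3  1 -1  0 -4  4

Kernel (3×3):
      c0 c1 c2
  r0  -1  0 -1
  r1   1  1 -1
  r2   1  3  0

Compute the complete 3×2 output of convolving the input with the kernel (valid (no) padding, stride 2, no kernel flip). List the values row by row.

-1 -18
-18 8
-3 3

Output[0,0]: The receptive field on the input at this output position is [0 5 2 / -3 -1 -4 / -2 1 1]. Elementwise product with the kernel and sum: 0·-1 + 2·-1 + -3·1 + -1·1 + -4·-1 + -2·1 + 1·3.
Output[0,1]: The receptive field on the input at this output position is [2 3 5 / -4 0 -4 / 1 -4 -4]. Elementwise product with the kernel and sum: 2·-1 + 5·-1 + -4·1 + 0·1 + -4·-1 + 1·1 + -4·3.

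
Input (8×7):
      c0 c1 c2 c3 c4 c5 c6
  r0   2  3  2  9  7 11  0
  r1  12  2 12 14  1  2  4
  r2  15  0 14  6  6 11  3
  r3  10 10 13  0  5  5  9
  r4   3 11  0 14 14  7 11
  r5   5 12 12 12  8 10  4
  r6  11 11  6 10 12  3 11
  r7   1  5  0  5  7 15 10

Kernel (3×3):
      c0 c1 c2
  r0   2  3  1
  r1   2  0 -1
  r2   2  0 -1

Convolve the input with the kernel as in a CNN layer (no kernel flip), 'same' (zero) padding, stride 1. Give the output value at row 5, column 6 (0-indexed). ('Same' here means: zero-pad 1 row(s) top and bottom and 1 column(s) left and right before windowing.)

The receptive field on the zero-padded input at this output position is [7 11 0 / 10 4 0 / 3 11 0]. Elementwise product with the kernel and sum: 7·2 + 11·3 + 0·1 + 10·2 + 0·-1 + 3·2 + 0·-1.

73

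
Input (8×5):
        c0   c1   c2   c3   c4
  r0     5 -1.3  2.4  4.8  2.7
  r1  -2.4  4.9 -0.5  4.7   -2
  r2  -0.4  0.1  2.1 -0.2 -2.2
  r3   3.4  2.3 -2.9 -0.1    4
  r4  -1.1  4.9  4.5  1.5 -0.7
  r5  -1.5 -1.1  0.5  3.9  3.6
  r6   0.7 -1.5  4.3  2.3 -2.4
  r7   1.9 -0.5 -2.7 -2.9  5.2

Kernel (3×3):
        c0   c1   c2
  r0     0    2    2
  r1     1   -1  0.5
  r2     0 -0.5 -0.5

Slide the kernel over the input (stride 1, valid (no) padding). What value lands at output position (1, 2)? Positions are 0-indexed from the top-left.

The receptive field on the input at this output position is [-0.5 4.7 -2 / 2.1 -0.2 -2.2 / -2.9 -0.1 4]. Elementwise product with the kernel and sum: 4.7·2 + -2·2 + 2.1·1 + -0.2·-1 + -2.2·0.5 + -0.1·-0.5 + 4·-0.5.

4.65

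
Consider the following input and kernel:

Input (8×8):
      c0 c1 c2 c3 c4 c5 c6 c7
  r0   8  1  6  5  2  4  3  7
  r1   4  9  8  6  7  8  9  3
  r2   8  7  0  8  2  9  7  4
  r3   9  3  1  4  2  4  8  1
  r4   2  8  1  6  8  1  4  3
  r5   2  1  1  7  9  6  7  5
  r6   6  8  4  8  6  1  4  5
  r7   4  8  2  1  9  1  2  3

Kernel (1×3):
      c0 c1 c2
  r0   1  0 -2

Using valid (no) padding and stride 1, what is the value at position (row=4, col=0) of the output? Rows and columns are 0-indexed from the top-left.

The receptive field on the input at this output position is [2 8 1]. Elementwise product with the kernel and sum: 2·1 + 1·-2.

0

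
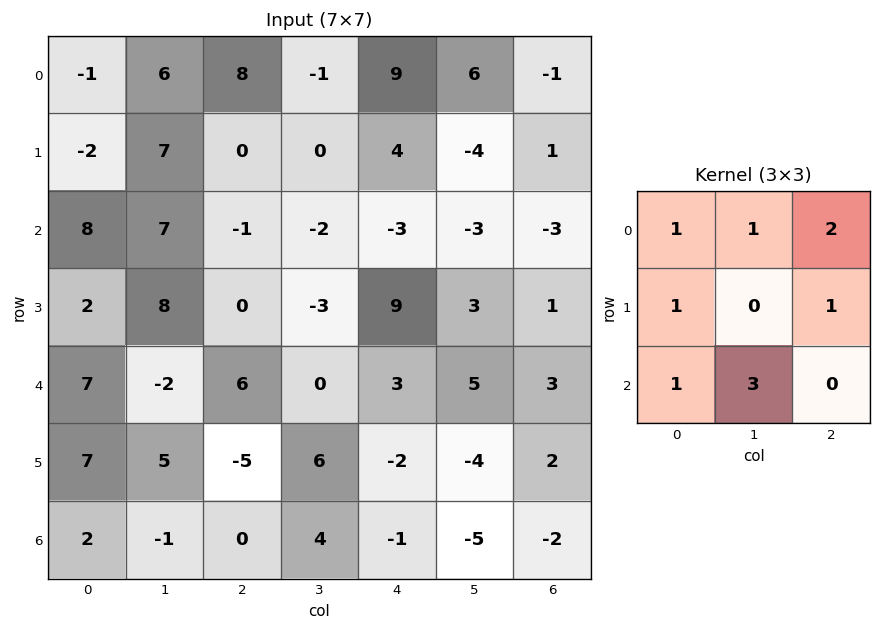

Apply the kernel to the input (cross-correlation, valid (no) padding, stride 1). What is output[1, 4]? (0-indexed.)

The receptive field on the input at this output position is [4 -4 1 / -3 -3 -3 / 9 3 1]. Elementwise product with the kernel and sum: 4·1 + -4·1 + 1·2 + -3·1 + -3·1 + 9·1 + 3·3.

14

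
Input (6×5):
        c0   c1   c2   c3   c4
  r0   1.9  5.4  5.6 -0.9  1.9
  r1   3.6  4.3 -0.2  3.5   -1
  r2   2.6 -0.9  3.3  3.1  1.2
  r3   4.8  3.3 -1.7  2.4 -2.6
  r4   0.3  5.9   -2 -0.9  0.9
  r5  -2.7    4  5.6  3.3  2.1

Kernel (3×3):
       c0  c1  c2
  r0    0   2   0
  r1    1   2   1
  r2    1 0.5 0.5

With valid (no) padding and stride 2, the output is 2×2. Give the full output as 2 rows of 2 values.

26.6 9.45
10.15 4.7

Output[0,0]: The receptive field on the input at this output position is [1.9 5.4 5.6 / 3.6 4.3 -0.2 / 2.6 -0.9 3.3]. Elementwise product with the kernel and sum: 5.4·2 + 3.6·1 + 4.3·2 + -0.2·1 + 2.6·1 + -0.9·0.5 + 3.3·0.5.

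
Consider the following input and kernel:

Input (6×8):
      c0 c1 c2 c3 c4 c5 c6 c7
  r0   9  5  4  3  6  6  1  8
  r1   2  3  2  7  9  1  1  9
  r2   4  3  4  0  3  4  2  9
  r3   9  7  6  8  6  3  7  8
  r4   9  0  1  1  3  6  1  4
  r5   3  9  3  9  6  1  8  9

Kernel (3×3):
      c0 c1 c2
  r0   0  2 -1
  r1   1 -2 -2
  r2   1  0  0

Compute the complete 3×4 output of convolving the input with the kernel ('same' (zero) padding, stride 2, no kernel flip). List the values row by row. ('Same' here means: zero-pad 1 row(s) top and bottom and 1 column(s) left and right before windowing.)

Output[0,0]: The receptive field on the zero-padded input at this output position is [0 0 0 / 0 9 5 / 0 2 3]. Elementwise product with the kernel and sum: 0·2 + 0·-1 + 0·1 + 9·-2 + 5·-2 + 0·1.
Output[0,1]: The receptive field on the zero-padded input at this output position is [0 0 0 / 5 4 3 / 3 2 7]. Elementwise product with the kernel and sum: 0·2 + 0·-1 + 5·1 + 4·-2 + 3·-2 + 3·1.

-28 -6 -14 -11
-13 -1 11 -22
-7 9 1 3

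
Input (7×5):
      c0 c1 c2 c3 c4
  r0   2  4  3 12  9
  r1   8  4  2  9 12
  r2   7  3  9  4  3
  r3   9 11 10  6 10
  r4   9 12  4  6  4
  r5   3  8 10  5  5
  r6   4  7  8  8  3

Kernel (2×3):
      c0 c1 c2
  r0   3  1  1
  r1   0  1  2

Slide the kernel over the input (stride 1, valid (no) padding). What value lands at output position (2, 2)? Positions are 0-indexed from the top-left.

60

The receptive field on the input at this output position is [9 4 3 / 10 6 10]. Elementwise product with the kernel and sum: 9·3 + 4·1 + 3·1 + 6·1 + 10·2.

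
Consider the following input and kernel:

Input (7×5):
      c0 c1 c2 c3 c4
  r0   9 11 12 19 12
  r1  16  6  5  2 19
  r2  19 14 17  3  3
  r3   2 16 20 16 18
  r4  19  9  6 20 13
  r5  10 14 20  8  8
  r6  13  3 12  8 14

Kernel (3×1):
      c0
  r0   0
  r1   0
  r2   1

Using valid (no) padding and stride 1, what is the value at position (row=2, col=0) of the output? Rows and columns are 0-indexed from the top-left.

The receptive field on the input at this output position is [19 / 2 / 19]. Elementwise product with the kernel and sum: 19·1.

19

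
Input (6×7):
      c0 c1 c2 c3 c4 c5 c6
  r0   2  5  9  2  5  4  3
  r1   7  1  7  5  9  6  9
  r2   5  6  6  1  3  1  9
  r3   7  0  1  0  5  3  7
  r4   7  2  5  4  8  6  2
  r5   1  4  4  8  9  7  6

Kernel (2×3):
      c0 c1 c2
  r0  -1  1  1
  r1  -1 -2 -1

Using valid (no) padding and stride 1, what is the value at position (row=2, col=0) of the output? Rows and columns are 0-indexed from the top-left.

-1

The receptive field on the input at this output position is [5 6 6 / 7 0 1]. Elementwise product with the kernel and sum: 5·-1 + 6·1 + 6·1 + 7·-1 + 0·-2 + 1·-1.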